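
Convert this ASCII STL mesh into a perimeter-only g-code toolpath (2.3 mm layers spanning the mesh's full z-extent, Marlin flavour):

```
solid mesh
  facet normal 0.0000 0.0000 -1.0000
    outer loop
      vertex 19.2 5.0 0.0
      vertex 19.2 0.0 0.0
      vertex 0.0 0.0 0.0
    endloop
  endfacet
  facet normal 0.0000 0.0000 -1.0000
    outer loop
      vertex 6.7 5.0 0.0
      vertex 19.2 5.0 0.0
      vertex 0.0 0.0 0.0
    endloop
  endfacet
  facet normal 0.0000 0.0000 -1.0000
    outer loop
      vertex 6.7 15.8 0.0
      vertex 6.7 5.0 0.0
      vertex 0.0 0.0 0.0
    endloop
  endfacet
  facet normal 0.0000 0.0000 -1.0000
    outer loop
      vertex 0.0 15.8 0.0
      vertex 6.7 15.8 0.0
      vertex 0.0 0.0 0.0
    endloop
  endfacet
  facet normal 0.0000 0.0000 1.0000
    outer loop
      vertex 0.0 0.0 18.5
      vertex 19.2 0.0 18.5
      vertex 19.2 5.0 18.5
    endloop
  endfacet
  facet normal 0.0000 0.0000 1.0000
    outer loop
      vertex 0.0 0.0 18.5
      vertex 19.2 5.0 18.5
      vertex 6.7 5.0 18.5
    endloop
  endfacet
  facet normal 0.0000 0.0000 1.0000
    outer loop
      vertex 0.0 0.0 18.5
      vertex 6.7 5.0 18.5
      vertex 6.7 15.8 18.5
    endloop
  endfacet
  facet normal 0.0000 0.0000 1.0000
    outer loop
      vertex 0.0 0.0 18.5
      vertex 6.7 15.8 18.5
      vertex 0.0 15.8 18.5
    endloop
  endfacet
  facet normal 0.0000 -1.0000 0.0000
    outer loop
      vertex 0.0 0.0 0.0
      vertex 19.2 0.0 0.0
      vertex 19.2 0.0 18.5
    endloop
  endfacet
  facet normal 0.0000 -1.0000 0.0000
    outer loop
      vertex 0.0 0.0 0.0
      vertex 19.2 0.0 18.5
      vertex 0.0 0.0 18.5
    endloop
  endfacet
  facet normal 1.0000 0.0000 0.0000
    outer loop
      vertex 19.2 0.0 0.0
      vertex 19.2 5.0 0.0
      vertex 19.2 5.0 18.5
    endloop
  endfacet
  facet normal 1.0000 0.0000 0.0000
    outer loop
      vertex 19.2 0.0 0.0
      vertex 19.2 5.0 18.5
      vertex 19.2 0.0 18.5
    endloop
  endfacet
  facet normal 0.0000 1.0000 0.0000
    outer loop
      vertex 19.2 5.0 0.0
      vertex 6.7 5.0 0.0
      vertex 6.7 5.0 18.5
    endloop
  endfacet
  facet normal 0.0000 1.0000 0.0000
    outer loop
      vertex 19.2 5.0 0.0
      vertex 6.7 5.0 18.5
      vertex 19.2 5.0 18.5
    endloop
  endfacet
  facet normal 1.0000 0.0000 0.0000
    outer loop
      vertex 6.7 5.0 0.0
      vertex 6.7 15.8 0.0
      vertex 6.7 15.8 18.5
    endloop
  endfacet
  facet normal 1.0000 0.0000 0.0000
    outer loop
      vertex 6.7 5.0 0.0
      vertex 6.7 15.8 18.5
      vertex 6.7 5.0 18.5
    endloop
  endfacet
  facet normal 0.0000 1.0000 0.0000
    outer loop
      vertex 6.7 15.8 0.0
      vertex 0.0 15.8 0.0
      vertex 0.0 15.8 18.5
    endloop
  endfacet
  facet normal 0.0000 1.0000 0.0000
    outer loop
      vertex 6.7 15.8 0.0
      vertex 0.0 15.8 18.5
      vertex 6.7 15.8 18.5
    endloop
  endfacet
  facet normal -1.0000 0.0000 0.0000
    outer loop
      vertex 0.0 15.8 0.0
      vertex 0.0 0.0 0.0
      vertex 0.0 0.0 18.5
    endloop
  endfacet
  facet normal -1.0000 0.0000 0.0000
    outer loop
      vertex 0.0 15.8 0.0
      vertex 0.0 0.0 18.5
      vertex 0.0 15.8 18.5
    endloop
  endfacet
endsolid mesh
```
; perimeter-only toolpath
G21 ; units = mm
G90 ; absolute positioning
G28 ; home
; layer 1
G0 Z2.3
G0 X0.0 Y0.0
G1 X19.2 Y0.0
G1 X19.2 Y5.0
G1 X6.7 Y5.0
G1 X6.7 Y15.8
G1 X0.0 Y15.8
G1 X0.0 Y0.0
; layer 2
G0 Z4.6
G0 X0.0 Y0.0
G1 X19.2 Y0.0
G1 X19.2 Y5.0
G1 X6.7 Y5.0
G1 X6.7 Y15.8
G1 X0.0 Y15.8
G1 X0.0 Y0.0
; layer 3
G0 Z6.9
G0 X0.0 Y0.0
G1 X19.2 Y0.0
G1 X19.2 Y5.0
G1 X6.7 Y5.0
G1 X6.7 Y15.8
G1 X0.0 Y15.8
G1 X0.0 Y0.0
; layer 4
G0 Z9.2
G0 X0.0 Y0.0
G1 X19.2 Y0.0
G1 X19.2 Y5.0
G1 X6.7 Y5.0
G1 X6.7 Y15.8
G1 X0.0 Y15.8
G1 X0.0 Y0.0
; layer 5
G0 Z11.6
G0 X0.0 Y0.0
G1 X19.2 Y0.0
G1 X19.2 Y5.0
G1 X6.7 Y5.0
G1 X6.7 Y15.8
G1 X0.0 Y15.8
G1 X0.0 Y0.0
; layer 6
G0 Z13.9
G0 X0.0 Y0.0
G1 X19.2 Y0.0
G1 X19.2 Y5.0
G1 X6.7 Y5.0
G1 X6.7 Y15.8
G1 X0.0 Y15.8
G1 X0.0 Y0.0
; layer 7
G0 Z16.2
G0 X0.0 Y0.0
G1 X19.2 Y0.0
G1 X19.2 Y5.0
G1 X6.7 Y5.0
G1 X6.7 Y15.8
G1 X0.0 Y15.8
G1 X0.0 Y0.0
; layer 8
G0 Z18.5
G0 X0.0 Y0.0
G1 X19.2 Y0.0
G1 X19.2 Y5.0
G1 X6.7 Y5.0
G1 X6.7 Y15.8
G1 X0.0 Y15.8
G1 X0.0 Y0.0
M2 ; end

The solid is an L-shaped prism: outer 19.2 × 15.8 mm, arm thicknesses ≈ 5 mm (horizontal) and 6.7 mm (vertical), extruded 18.5 mm in z. Slicing at Δz = 2.3 mm — 8 equal slices spanning the solid's height, so layer i sits at z = i·h/8 — gives 8 non-empty perimeters. Each is a 6-segment closed polygon; G0 lifts to the layer z and rapids to the start vertex, then G1 traces the edges.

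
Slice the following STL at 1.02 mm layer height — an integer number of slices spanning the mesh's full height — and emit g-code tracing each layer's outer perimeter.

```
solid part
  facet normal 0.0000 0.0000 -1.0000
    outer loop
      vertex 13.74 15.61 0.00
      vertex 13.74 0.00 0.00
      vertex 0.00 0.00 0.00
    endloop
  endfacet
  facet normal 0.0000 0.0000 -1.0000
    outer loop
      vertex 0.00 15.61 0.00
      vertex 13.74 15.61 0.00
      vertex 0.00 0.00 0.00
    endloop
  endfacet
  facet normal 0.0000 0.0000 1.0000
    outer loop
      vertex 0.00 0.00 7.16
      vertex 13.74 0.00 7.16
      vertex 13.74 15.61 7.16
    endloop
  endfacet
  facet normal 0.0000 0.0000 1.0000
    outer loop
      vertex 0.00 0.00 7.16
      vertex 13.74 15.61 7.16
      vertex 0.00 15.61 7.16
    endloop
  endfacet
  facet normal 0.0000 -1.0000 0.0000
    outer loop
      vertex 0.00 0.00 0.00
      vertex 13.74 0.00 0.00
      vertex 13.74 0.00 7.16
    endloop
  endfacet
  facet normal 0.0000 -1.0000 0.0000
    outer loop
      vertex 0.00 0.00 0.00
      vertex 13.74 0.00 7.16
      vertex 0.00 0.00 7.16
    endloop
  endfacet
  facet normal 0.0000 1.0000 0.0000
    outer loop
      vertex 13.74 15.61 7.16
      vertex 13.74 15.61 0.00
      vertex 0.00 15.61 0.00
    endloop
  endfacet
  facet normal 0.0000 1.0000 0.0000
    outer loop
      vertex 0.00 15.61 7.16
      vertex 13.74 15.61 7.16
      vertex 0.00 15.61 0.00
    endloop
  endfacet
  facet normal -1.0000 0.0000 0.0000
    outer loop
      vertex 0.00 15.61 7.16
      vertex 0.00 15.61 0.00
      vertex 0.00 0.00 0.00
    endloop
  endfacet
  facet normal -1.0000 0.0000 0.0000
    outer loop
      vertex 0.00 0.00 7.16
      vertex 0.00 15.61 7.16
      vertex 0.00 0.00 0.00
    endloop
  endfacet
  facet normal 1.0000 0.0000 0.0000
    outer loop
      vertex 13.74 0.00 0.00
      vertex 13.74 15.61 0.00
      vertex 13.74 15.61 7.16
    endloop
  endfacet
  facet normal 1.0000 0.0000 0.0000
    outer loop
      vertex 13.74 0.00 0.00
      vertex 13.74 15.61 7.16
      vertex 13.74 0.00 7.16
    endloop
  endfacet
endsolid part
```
; perimeter-only toolpath
G21 ; units = mm
G90 ; absolute positioning
G28 ; home
; layer 1
G0 Z1.02
G0 X0.00 Y0.00
G1 X13.74 Y0.00
G1 X13.74 Y15.61
G1 X0.00 Y15.61
G1 X0.00 Y0.00
; layer 2
G0 Z2.05
G0 X0.00 Y0.00
G1 X13.74 Y0.00
G1 X13.74 Y15.61
G1 X0.00 Y15.61
G1 X0.00 Y0.00
; layer 3
G0 Z3.07
G0 X0.00 Y0.00
G1 X13.74 Y0.00
G1 X13.74 Y15.61
G1 X0.00 Y15.61
G1 X0.00 Y0.00
; layer 4
G0 Z4.09
G0 X0.00 Y0.00
G1 X13.74 Y0.00
G1 X13.74 Y15.61
G1 X0.00 Y15.61
G1 X0.00 Y0.00
; layer 5
G0 Z5.11
G0 X0.00 Y0.00
G1 X13.74 Y0.00
G1 X13.74 Y15.61
G1 X0.00 Y15.61
G1 X0.00 Y0.00
; layer 6
G0 Z6.14
G0 X0.00 Y0.00
G1 X13.74 Y0.00
G1 X13.74 Y15.61
G1 X0.00 Y15.61
G1 X0.00 Y0.00
; layer 7
G0 Z7.16
G0 X0.00 Y0.00
G1 X13.74 Y0.00
G1 X13.74 Y15.61
G1 X0.00 Y15.61
G1 X0.00 Y0.00
M2 ; end

The solid is a rectangular box, roughly 13.7 × 15.6 mm footprint and 7.16 mm tall. Slicing at Δz = 1.02 mm — 7 equal slices spanning the solid's height, so layer i sits at z = i·h/7 — gives 7 non-empty perimeters. Each is a 4-segment closed polygon; G0 lifts to the layer z and rapids to the start vertex, then G1 traces the edges.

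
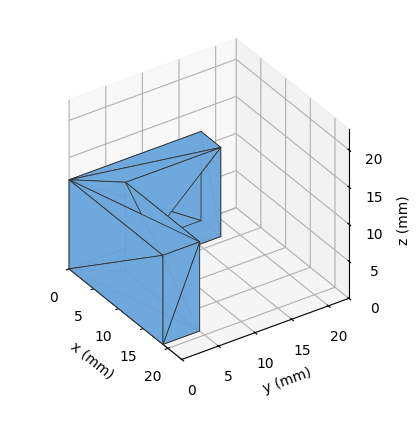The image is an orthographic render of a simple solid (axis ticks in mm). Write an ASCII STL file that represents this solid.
Reading the render: the shape is an L-shaped prism: outer 19 × 18 mm, arm thicknesses ≈ 5 mm (horizontal) and 4 mm (vertical), extruded 12 mm in z (dimensions read to the nearest mm from the axis ticks). For the STL, each face is triangulated and given an outward normal.

solid part
  facet normal 0.0000 0.0000 -1.0000
    outer loop
      vertex 19.00 5.00 0.00
      vertex 19.00 0.00 0.00
      vertex 0.00 0.00 0.00
    endloop
  endfacet
  facet normal 0.0000 0.0000 -1.0000
    outer loop
      vertex 4.00 5.00 0.00
      vertex 19.00 5.00 0.00
      vertex 0.00 0.00 0.00
    endloop
  endfacet
  facet normal 0.0000 0.0000 -1.0000
    outer loop
      vertex 4.00 18.00 0.00
      vertex 4.00 5.00 0.00
      vertex 0.00 0.00 0.00
    endloop
  endfacet
  facet normal 0.0000 0.0000 -1.0000
    outer loop
      vertex 0.00 18.00 0.00
      vertex 4.00 18.00 0.00
      vertex 0.00 0.00 0.00
    endloop
  endfacet
  facet normal 0.0000 0.0000 1.0000
    outer loop
      vertex 0.00 0.00 12.00
      vertex 19.00 0.00 12.00
      vertex 19.00 5.00 12.00
    endloop
  endfacet
  facet normal 0.0000 0.0000 1.0000
    outer loop
      vertex 0.00 0.00 12.00
      vertex 19.00 5.00 12.00
      vertex 4.00 5.00 12.00
    endloop
  endfacet
  facet normal 0.0000 0.0000 1.0000
    outer loop
      vertex 0.00 0.00 12.00
      vertex 4.00 5.00 12.00
      vertex 4.00 18.00 12.00
    endloop
  endfacet
  facet normal 0.0000 0.0000 1.0000
    outer loop
      vertex 0.00 0.00 12.00
      vertex 4.00 18.00 12.00
      vertex 0.00 18.00 12.00
    endloop
  endfacet
  facet normal 0.0000 -1.0000 0.0000
    outer loop
      vertex 0.00 0.00 0.00
      vertex 19.00 0.00 0.00
      vertex 19.00 0.00 12.00
    endloop
  endfacet
  facet normal 0.0000 -1.0000 0.0000
    outer loop
      vertex 0.00 0.00 0.00
      vertex 19.00 0.00 12.00
      vertex 0.00 0.00 12.00
    endloop
  endfacet
  facet normal 1.0000 0.0000 0.0000
    outer loop
      vertex 19.00 0.00 0.00
      vertex 19.00 5.00 0.00
      vertex 19.00 5.00 12.00
    endloop
  endfacet
  facet normal 1.0000 0.0000 0.0000
    outer loop
      vertex 19.00 0.00 0.00
      vertex 19.00 5.00 12.00
      vertex 19.00 0.00 12.00
    endloop
  endfacet
  facet normal 0.0000 1.0000 0.0000
    outer loop
      vertex 19.00 5.00 0.00
      vertex 4.00 5.00 0.00
      vertex 4.00 5.00 12.00
    endloop
  endfacet
  facet normal 0.0000 1.0000 0.0000
    outer loop
      vertex 19.00 5.00 0.00
      vertex 4.00 5.00 12.00
      vertex 19.00 5.00 12.00
    endloop
  endfacet
  facet normal 1.0000 0.0000 0.0000
    outer loop
      vertex 4.00 5.00 0.00
      vertex 4.00 18.00 0.00
      vertex 4.00 18.00 12.00
    endloop
  endfacet
  facet normal 1.0000 0.0000 0.0000
    outer loop
      vertex 4.00 5.00 0.00
      vertex 4.00 18.00 12.00
      vertex 4.00 5.00 12.00
    endloop
  endfacet
  facet normal 0.0000 1.0000 0.0000
    outer loop
      vertex 4.00 18.00 0.00
      vertex 0.00 18.00 0.00
      vertex 0.00 18.00 12.00
    endloop
  endfacet
  facet normal 0.0000 1.0000 0.0000
    outer loop
      vertex 4.00 18.00 0.00
      vertex 0.00 18.00 12.00
      vertex 4.00 18.00 12.00
    endloop
  endfacet
  facet normal -1.0000 0.0000 0.0000
    outer loop
      vertex 0.00 18.00 0.00
      vertex 0.00 0.00 0.00
      vertex 0.00 0.00 12.00
    endloop
  endfacet
  facet normal -1.0000 0.0000 0.0000
    outer loop
      vertex 0.00 18.00 0.00
      vertex 0.00 0.00 12.00
      vertex 0.00 18.00 12.00
    endloop
  endfacet
endsolid part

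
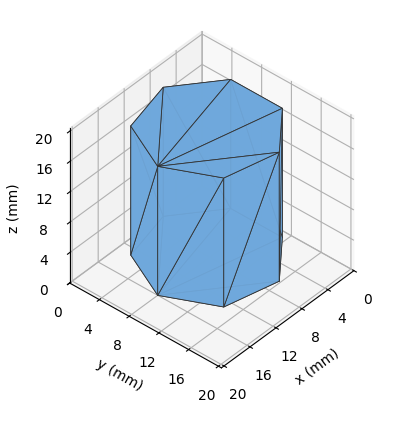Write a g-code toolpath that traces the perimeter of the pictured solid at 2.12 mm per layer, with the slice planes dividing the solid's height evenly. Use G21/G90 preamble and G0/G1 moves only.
Reading the render: the shape is a regular 7-sided prism (a cylinder approximated with 7 flat sides), circumscribed radius ≈ 8 mm, height ≈ 17 mm (dimensions read to the nearest mm from the axis ticks). For the g-code, the solid's height is divided into equal slices at the stated Δz and each level perimeter traced with G1 moves after a G0 lift.

; perimeter-only toolpath
G21 ; units = mm
G90 ; absolute positioning
G28 ; home
; layer 1
G0 Z2.12
G0 X16.00 Y8.00
G1 X12.99 Y14.25
G1 X6.22 Y15.80
G1 X0.79 Y11.47
G1 X0.79 Y4.53
G1 X6.22 Y0.20
G1 X12.99 Y1.75
G1 X16.00 Y8.00
; layer 2
G0 Z4.25
G0 X16.00 Y8.00
G1 X12.99 Y14.25
G1 X6.22 Y15.80
G1 X0.79 Y11.47
G1 X0.79 Y4.53
G1 X6.22 Y0.20
G1 X12.99 Y1.75
G1 X16.00 Y8.00
; layer 3
G0 Z6.38
G0 X16.00 Y8.00
G1 X12.99 Y14.25
G1 X6.22 Y15.80
G1 X0.79 Y11.47
G1 X0.79 Y4.53
G1 X6.22 Y0.20
G1 X12.99 Y1.75
G1 X16.00 Y8.00
; layer 4
G0 Z8.50
G0 X16.00 Y8.00
G1 X12.99 Y14.25
G1 X6.22 Y15.80
G1 X0.79 Y11.47
G1 X0.79 Y4.53
G1 X6.22 Y0.20
G1 X12.99 Y1.75
G1 X16.00 Y8.00
; layer 5
G0 Z10.62
G0 X16.00 Y8.00
G1 X12.99 Y14.25
G1 X6.22 Y15.80
G1 X0.79 Y11.47
G1 X0.79 Y4.53
G1 X6.22 Y0.20
G1 X12.99 Y1.75
G1 X16.00 Y8.00
; layer 6
G0 Z12.75
G0 X16.00 Y8.00
G1 X12.99 Y14.25
G1 X6.22 Y15.80
G1 X0.79 Y11.47
G1 X0.79 Y4.53
G1 X6.22 Y0.20
G1 X12.99 Y1.75
G1 X16.00 Y8.00
; layer 7
G0 Z14.88
G0 X16.00 Y8.00
G1 X12.99 Y14.25
G1 X6.22 Y15.80
G1 X0.79 Y11.47
G1 X0.79 Y4.53
G1 X6.22 Y0.20
G1 X12.99 Y1.75
G1 X16.00 Y8.00
; layer 8
G0 Z17.00
G0 X16.00 Y8.00
G1 X12.99 Y14.25
G1 X6.22 Y15.80
G1 X0.79 Y11.47
G1 X0.79 Y4.53
G1 X6.22 Y0.20
G1 X12.99 Y1.75
G1 X16.00 Y8.00
M2 ; end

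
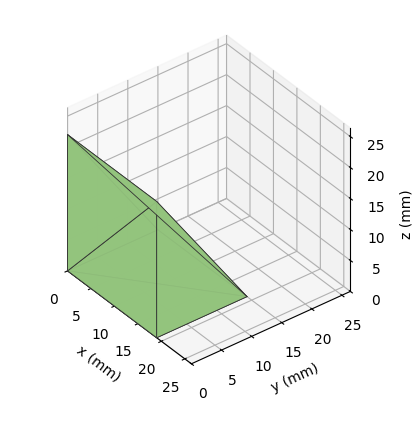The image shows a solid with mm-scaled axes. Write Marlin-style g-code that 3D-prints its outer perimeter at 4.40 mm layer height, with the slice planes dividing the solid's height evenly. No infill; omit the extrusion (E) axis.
Reading the render: the shape is a wedge (ramp): 19 × 15 mm base, rising to 22 mm along the y=0 edge and sloping linearly to z=0 at y=15 (dimensions read to the nearest mm from the axis ticks). For the g-code, the solid's height is divided into equal slices at the stated Δz and each level perimeter traced with G1 moves after a G0 lift.

; perimeter-only toolpath
G21 ; units = mm
G90 ; absolute positioning
G28 ; home
; layer 1
G0 Z4.40
G0 X0.00 Y0.00
G1 X19.00 Y0.00
G1 X19.00 Y12.00
G1 X0.00 Y12.00
G1 X0.00 Y0.00
; layer 2
G0 Z8.80
G0 X0.00 Y0.00
G1 X19.00 Y0.00
G1 X19.00 Y9.00
G1 X0.00 Y9.00
G1 X0.00 Y0.00
; layer 3
G0 Z13.20
G0 X0.00 Y0.00
G1 X19.00 Y0.00
G1 X19.00 Y6.00
G1 X0.00 Y6.00
G1 X0.00 Y0.00
; layer 4
G0 Z17.60
G0 X0.00 Y0.00
G1 X19.00 Y0.00
G1 X19.00 Y3.00
G1 X0.00 Y3.00
G1 X0.00 Y0.00
M2 ; end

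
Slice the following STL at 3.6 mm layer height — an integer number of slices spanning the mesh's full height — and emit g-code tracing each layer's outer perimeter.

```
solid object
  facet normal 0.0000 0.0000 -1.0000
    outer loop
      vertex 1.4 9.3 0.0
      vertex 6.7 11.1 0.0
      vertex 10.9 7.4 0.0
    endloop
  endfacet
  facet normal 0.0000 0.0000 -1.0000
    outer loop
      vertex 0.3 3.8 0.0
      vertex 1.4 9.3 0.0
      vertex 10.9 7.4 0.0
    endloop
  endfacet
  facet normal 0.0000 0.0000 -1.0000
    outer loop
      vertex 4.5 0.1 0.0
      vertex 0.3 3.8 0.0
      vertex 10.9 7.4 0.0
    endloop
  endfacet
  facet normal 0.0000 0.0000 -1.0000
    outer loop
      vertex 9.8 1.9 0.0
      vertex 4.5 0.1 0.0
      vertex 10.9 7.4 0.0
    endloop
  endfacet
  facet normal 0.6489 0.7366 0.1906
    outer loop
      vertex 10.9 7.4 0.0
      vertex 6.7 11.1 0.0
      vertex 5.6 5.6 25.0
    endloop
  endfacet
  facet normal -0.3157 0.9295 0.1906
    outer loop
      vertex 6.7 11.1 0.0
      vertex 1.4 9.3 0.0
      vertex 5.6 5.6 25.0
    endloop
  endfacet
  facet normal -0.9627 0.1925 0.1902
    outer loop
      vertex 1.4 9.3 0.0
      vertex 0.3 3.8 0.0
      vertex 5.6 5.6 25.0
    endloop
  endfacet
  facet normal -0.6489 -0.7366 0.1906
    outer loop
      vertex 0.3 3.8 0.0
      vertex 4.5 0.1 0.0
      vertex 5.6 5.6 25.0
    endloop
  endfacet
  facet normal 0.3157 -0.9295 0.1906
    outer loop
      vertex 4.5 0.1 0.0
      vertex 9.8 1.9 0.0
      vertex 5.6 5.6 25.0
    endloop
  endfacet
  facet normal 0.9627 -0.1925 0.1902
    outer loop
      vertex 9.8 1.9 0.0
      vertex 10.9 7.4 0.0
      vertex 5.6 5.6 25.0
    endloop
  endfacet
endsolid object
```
; perimeter-only toolpath
G21 ; units = mm
G90 ; absolute positioning
G28 ; home
; layer 1
G0 Z3.6
G0 X10.1 Y7.1
G1 X6.5 Y10.3
G1 X2.0 Y8.8
G1 X1.1 Y4.1
G1 X4.7 Y0.9
G1 X9.2 Y2.4
G1 X10.1 Y7.1
; layer 2
G0 Z7.1
G0 X9.4 Y6.9
G1 X6.4 Y9.5
G1 X2.6 Y8.2
G1 X1.8 Y4.3
G1 X4.8 Y1.7
G1 X8.6 Y3.0
G1 X9.4 Y6.9
; layer 3
G0 Z10.7
G0 X8.6 Y6.6
G1 X6.2 Y8.7
G1 X3.2 Y7.7
G1 X2.6 Y4.6
G1 X5.0 Y2.5
G1 X8.0 Y3.5
G1 X8.6 Y6.6
; layer 4
G0 Z14.3
G0 X7.9 Y6.4
G1 X6.1 Y8.0
G1 X3.8 Y7.2
G1 X3.3 Y4.8
G1 X5.1 Y3.2
G1 X7.4 Y4.0
G1 X7.9 Y6.4
; layer 5
G0 Z17.9
G0 X7.1 Y6.1
G1 X5.9 Y7.2
G1 X4.4 Y6.7
G1 X4.1 Y5.1
G1 X5.3 Y4.0
G1 X6.8 Y4.5
G1 X7.1 Y6.1
; layer 6
G0 Z21.4
G0 X6.4 Y5.9
G1 X5.8 Y6.4
G1 X5.0 Y6.1
G1 X4.8 Y5.3
G1 X5.4 Y4.8
G1 X6.2 Y5.1
G1 X6.4 Y5.9
M2 ; end

The solid is a regular 6-sided pyramid, base circumscribed radius ≈ 5.6 mm, apex at z ≈ 25 mm. Slicing at Δz = 3.6 mm — 7 equal slices spanning the solid's height, so layer i sits at z = i·h/7 — gives 6 non-empty perimeters. Each is a 6-segment closed polygon; G0 lifts to the layer z and rapids to the start vertex, then G1 traces the edges. The cross-section shrinks linearly with z (the slice at the apex is degenerate and omitted).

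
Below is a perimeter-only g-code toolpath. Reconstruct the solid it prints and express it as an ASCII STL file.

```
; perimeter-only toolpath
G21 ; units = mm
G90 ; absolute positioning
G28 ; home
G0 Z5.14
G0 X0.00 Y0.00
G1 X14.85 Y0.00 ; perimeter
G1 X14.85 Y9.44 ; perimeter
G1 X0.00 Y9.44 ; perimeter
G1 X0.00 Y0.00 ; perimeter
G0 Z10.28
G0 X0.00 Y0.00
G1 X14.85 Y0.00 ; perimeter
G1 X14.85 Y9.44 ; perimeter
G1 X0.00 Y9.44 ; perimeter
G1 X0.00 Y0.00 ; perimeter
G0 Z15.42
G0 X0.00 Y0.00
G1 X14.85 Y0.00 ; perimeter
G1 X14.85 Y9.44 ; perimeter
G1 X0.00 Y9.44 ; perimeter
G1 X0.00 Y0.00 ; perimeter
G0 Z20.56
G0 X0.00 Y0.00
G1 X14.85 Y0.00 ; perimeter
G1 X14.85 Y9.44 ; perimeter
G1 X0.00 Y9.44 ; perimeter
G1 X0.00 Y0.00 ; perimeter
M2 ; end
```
solid part
  facet normal 0.0000 0.0000 -1.0000
    outer loop
      vertex 14.85 9.44 0.00
      vertex 14.85 0.00 0.00
      vertex 0.00 0.00 0.00
    endloop
  endfacet
  facet normal 0.0000 0.0000 -1.0000
    outer loop
      vertex 0.00 9.44 0.00
      vertex 14.85 9.44 0.00
      vertex 0.00 0.00 0.00
    endloop
  endfacet
  facet normal 0.0000 0.0000 1.0000
    outer loop
      vertex 0.00 0.00 20.56
      vertex 14.85 0.00 20.56
      vertex 14.85 9.44 20.56
    endloop
  endfacet
  facet normal 0.0000 0.0000 1.0000
    outer loop
      vertex 0.00 0.00 20.56
      vertex 14.85 9.44 20.56
      vertex 0.00 9.44 20.56
    endloop
  endfacet
  facet normal 0.0000 -1.0000 0.0000
    outer loop
      vertex 0.00 0.00 0.00
      vertex 14.85 0.00 0.00
      vertex 14.85 0.00 20.56
    endloop
  endfacet
  facet normal 0.0000 -1.0000 0.0000
    outer loop
      vertex 0.00 0.00 0.00
      vertex 14.85 0.00 20.56
      vertex 0.00 0.00 20.56
    endloop
  endfacet
  facet normal 0.0000 1.0000 0.0000
    outer loop
      vertex 14.85 9.44 20.56
      vertex 14.85 9.44 0.00
      vertex 0.00 9.44 0.00
    endloop
  endfacet
  facet normal 0.0000 1.0000 0.0000
    outer loop
      vertex 0.00 9.44 20.56
      vertex 14.85 9.44 20.56
      vertex 0.00 9.44 0.00
    endloop
  endfacet
  facet normal -1.0000 0.0000 0.0000
    outer loop
      vertex 0.00 9.44 20.56
      vertex 0.00 9.44 0.00
      vertex 0.00 0.00 0.00
    endloop
  endfacet
  facet normal -1.0000 0.0000 0.0000
    outer loop
      vertex 0.00 0.00 20.56
      vertex 0.00 9.44 20.56
      vertex 0.00 0.00 0.00
    endloop
  endfacet
  facet normal 1.0000 0.0000 0.0000
    outer loop
      vertex 14.85 0.00 0.00
      vertex 14.85 9.44 0.00
      vertex 14.85 9.44 20.56
    endloop
  endfacet
  facet normal 1.0000 0.0000 0.0000
    outer loop
      vertex 14.85 0.00 0.00
      vertex 14.85 9.44 20.56
      vertex 14.85 0.00 20.56
    endloop
  endfacet
endsolid part

The G0 Z moves step by Δz≈5.14 mm. Every layer's G1 loop is the same polygon, so the solid is a straight extrusion of it from z=0 to z≈20.6. Closing with flat bottom and top caps and triangulating gives 12 facets — a rectangular box, roughly 14.8 × 9.44 mm footprint and 20.6 mm tall.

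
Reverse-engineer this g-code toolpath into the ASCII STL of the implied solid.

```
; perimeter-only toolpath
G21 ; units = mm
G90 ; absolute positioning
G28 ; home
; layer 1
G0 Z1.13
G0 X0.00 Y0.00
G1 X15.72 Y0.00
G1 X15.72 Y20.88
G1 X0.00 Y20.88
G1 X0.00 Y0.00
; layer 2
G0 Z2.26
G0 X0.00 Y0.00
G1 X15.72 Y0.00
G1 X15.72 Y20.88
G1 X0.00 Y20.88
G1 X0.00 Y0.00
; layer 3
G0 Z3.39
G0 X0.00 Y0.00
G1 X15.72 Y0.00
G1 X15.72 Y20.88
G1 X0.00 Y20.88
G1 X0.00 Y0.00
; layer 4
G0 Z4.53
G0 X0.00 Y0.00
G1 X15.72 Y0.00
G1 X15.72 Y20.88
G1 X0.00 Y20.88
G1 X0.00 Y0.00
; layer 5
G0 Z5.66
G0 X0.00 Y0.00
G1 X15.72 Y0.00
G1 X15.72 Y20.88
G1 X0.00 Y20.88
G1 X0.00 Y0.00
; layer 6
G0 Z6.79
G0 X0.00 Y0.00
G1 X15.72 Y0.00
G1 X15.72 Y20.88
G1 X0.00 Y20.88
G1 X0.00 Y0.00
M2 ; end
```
solid part
  facet normal 0.0000 0.0000 -1.0000
    outer loop
      vertex 15.72 20.88 0.00
      vertex 15.72 0.00 0.00
      vertex 0.00 0.00 0.00
    endloop
  endfacet
  facet normal 0.0000 0.0000 -1.0000
    outer loop
      vertex 0.00 20.88 0.00
      vertex 15.72 20.88 0.00
      vertex 0.00 0.00 0.00
    endloop
  endfacet
  facet normal 0.0000 0.0000 1.0000
    outer loop
      vertex 0.00 0.00 6.79
      vertex 15.72 0.00 6.79
      vertex 15.72 20.88 6.79
    endloop
  endfacet
  facet normal 0.0000 0.0000 1.0000
    outer loop
      vertex 0.00 0.00 6.79
      vertex 15.72 20.88 6.79
      vertex 0.00 20.88 6.79
    endloop
  endfacet
  facet normal 0.0000 -1.0000 0.0000
    outer loop
      vertex 0.00 0.00 0.00
      vertex 15.72 0.00 0.00
      vertex 15.72 0.00 6.79
    endloop
  endfacet
  facet normal 0.0000 -1.0000 0.0000
    outer loop
      vertex 0.00 0.00 0.00
      vertex 15.72 0.00 6.79
      vertex 0.00 0.00 6.79
    endloop
  endfacet
  facet normal 0.0000 1.0000 0.0000
    outer loop
      vertex 15.72 20.88 6.79
      vertex 15.72 20.88 0.00
      vertex 0.00 20.88 0.00
    endloop
  endfacet
  facet normal 0.0000 1.0000 0.0000
    outer loop
      vertex 0.00 20.88 6.79
      vertex 15.72 20.88 6.79
      vertex 0.00 20.88 0.00
    endloop
  endfacet
  facet normal -1.0000 0.0000 0.0000
    outer loop
      vertex 0.00 20.88 6.79
      vertex 0.00 20.88 0.00
      vertex 0.00 0.00 0.00
    endloop
  endfacet
  facet normal -1.0000 0.0000 0.0000
    outer loop
      vertex 0.00 0.00 6.79
      vertex 0.00 20.88 6.79
      vertex 0.00 0.00 0.00
    endloop
  endfacet
  facet normal 1.0000 0.0000 0.0000
    outer loop
      vertex 15.72 0.00 0.00
      vertex 15.72 20.88 0.00
      vertex 15.72 20.88 6.79
    endloop
  endfacet
  facet normal 1.0000 0.0000 0.0000
    outer loop
      vertex 15.72 0.00 0.00
      vertex 15.72 20.88 6.79
      vertex 15.72 0.00 6.79
    endloop
  endfacet
endsolid part

The G0 Z moves step by Δz≈1.13 mm. Every layer's G1 loop is the same polygon, so the solid is a straight extrusion of it from z=0 to z≈6.79. Closing with flat bottom and top caps and triangulating gives 12 facets — a rectangular box, roughly 15.7 × 20.9 mm footprint and 6.79 mm tall.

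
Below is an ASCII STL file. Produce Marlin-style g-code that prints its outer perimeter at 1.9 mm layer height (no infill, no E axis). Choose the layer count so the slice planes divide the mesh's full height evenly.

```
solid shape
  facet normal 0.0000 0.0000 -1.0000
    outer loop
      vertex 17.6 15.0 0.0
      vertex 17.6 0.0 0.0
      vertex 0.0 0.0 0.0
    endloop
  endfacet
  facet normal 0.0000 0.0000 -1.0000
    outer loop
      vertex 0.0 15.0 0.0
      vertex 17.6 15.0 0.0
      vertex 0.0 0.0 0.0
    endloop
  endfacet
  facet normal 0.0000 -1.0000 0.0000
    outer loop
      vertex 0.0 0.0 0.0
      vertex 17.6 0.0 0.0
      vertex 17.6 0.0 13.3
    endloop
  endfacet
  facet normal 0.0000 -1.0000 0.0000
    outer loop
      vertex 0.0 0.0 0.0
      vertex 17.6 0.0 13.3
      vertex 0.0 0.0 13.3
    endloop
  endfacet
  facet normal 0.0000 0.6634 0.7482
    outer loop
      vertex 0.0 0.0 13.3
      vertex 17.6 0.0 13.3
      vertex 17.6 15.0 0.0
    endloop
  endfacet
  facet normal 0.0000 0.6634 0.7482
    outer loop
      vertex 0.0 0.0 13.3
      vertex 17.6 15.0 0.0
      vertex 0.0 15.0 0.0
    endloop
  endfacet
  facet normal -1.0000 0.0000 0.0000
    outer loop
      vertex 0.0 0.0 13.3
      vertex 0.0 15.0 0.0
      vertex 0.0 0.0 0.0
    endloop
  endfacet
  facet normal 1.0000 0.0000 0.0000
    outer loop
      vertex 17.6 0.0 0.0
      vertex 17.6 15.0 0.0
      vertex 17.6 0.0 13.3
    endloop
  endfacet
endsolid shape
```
; perimeter-only toolpath
G21 ; units = mm
G90 ; absolute positioning
G28 ; home
; layer 1
G0 Z1.9
G0 X0.0 Y0.0
G1 X17.6 Y0.0
G1 X17.6 Y12.9
G1 X0.0 Y12.9
G1 X0.0 Y0.0
; layer 2
G0 Z3.8
G0 X0.0 Y0.0
G1 X17.6 Y0.0
G1 X17.6 Y10.7
G1 X0.0 Y10.7
G1 X0.0 Y0.0
; layer 3
G0 Z5.7
G0 X0.0 Y0.0
G1 X17.6 Y0.0
G1 X17.6 Y8.6
G1 X0.0 Y8.6
G1 X0.0 Y0.0
; layer 4
G0 Z7.6
G0 X0.0 Y0.0
G1 X17.6 Y0.0
G1 X17.6 Y6.4
G1 X0.0 Y6.4
G1 X0.0 Y0.0
; layer 5
G0 Z9.5
G0 X0.0 Y0.0
G1 X17.6 Y0.0
G1 X17.6 Y4.3
G1 X0.0 Y4.3
G1 X0.0 Y0.0
; layer 6
G0 Z11.4
G0 X0.0 Y0.0
G1 X17.6 Y0.0
G1 X17.6 Y2.1
G1 X0.0 Y2.1
G1 X0.0 Y0.0
M2 ; end

The solid is a wedge (ramp): 17.6 × 15 mm base, rising to 13.3 mm along the y=0 edge and sloping linearly to z=0 at y=15. Slicing at Δz = 1.9 mm — 7 equal slices spanning the solid's height, so layer i sits at z = i·h/7 — gives 6 non-empty perimeters. Each is a 4-segment closed polygon; G0 lifts to the layer z and rapids to the start vertex, then G1 traces the edges. The cross-section shrinks linearly with z (the slice at the apex is degenerate and omitted).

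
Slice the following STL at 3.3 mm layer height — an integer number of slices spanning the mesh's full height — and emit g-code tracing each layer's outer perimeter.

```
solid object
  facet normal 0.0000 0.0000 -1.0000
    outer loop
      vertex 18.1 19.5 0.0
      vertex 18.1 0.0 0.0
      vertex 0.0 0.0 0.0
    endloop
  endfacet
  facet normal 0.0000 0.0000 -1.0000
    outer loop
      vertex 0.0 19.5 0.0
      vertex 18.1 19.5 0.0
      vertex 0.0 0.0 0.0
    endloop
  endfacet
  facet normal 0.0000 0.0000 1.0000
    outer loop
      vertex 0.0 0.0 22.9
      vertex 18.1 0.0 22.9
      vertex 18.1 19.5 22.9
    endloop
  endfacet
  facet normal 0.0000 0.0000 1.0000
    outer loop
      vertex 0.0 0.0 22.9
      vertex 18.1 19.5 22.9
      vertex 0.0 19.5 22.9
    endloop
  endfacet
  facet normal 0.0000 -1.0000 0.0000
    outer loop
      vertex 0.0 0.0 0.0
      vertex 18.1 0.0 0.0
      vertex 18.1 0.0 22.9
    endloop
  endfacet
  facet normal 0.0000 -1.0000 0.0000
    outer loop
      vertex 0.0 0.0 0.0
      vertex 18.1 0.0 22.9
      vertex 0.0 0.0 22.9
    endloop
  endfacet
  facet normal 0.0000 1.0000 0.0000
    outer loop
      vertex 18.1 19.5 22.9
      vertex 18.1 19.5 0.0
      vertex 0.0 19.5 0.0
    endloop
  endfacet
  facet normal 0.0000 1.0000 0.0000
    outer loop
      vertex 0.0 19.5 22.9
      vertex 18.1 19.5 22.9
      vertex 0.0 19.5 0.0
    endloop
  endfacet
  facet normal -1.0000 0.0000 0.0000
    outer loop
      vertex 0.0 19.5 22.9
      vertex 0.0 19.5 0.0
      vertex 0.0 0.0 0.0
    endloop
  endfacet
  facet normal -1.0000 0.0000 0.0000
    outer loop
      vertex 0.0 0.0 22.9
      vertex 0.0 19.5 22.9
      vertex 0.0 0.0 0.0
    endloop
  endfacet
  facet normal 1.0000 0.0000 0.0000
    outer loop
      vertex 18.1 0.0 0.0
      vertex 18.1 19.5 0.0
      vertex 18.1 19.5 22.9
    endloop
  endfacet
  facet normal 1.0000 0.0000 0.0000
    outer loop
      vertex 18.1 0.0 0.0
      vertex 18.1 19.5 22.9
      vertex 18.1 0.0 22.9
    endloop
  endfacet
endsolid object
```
; perimeter-only toolpath
G21 ; units = mm
G90 ; absolute positioning
G28 ; home
; layer 1
G0 Z3.3
G0 X0.0 Y0.0
G1 X18.1 Y0.0
G1 X18.1 Y19.5
G1 X0.0 Y19.5
G1 X0.0 Y0.0
; layer 2
G0 Z6.5
G0 X0.0 Y0.0
G1 X18.1 Y0.0
G1 X18.1 Y19.5
G1 X0.0 Y19.5
G1 X0.0 Y0.0
; layer 3
G0 Z9.8
G0 X0.0 Y0.0
G1 X18.1 Y0.0
G1 X18.1 Y19.5
G1 X0.0 Y19.5
G1 X0.0 Y0.0
; layer 4
G0 Z13.1
G0 X0.0 Y0.0
G1 X18.1 Y0.0
G1 X18.1 Y19.5
G1 X0.0 Y19.5
G1 X0.0 Y0.0
; layer 5
G0 Z16.4
G0 X0.0 Y0.0
G1 X18.1 Y0.0
G1 X18.1 Y19.5
G1 X0.0 Y19.5
G1 X0.0 Y0.0
; layer 6
G0 Z19.6
G0 X0.0 Y0.0
G1 X18.1 Y0.0
G1 X18.1 Y19.5
G1 X0.0 Y19.5
G1 X0.0 Y0.0
; layer 7
G0 Z22.9
G0 X0.0 Y0.0
G1 X18.1 Y0.0
G1 X18.1 Y19.5
G1 X0.0 Y19.5
G1 X0.0 Y0.0
M2 ; end

The solid is a rectangular box, roughly 18.1 × 19.5 mm footprint and 22.9 mm tall. Slicing at Δz = 3.3 mm — 7 equal slices spanning the solid's height, so layer i sits at z = i·h/7 — gives 7 non-empty perimeters. Each is a 4-segment closed polygon; G0 lifts to the layer z and rapids to the start vertex, then G1 traces the edges.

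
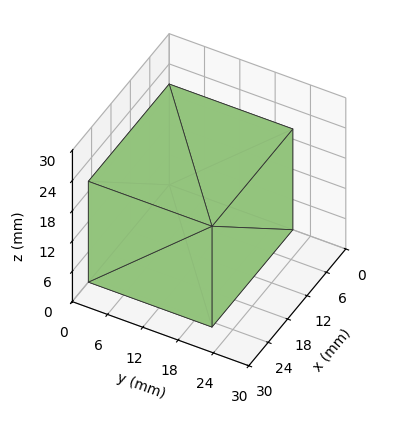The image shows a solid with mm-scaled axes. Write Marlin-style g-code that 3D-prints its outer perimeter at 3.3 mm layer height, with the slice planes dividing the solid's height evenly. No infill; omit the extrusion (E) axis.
Reading the render: the shape is a rectangular box, roughly 25 × 21 mm footprint and 20 mm tall (dimensions read to the nearest mm from the axis ticks). For the g-code, the solid's height is divided into equal slices at the stated Δz and each level perimeter traced with G1 moves after a G0 lift.

; perimeter-only toolpath
G21 ; units = mm
G90 ; absolute positioning
G28 ; home
; layer 1
G0 Z3.3
G0 X0.0 Y0.0
G1 X25.0 Y0.0
G1 X25.0 Y21.0
G1 X0.0 Y21.0
G1 X0.0 Y0.0
; layer 2
G0 Z6.7
G0 X0.0 Y0.0
G1 X25.0 Y0.0
G1 X25.0 Y21.0
G1 X0.0 Y21.0
G1 X0.0 Y0.0
; layer 3
G0 Z10.0
G0 X0.0 Y0.0
G1 X25.0 Y0.0
G1 X25.0 Y21.0
G1 X0.0 Y21.0
G1 X0.0 Y0.0
; layer 4
G0 Z13.3
G0 X0.0 Y0.0
G1 X25.0 Y0.0
G1 X25.0 Y21.0
G1 X0.0 Y21.0
G1 X0.0 Y0.0
; layer 5
G0 Z16.7
G0 X0.0 Y0.0
G1 X25.0 Y0.0
G1 X25.0 Y21.0
G1 X0.0 Y21.0
G1 X0.0 Y0.0
; layer 6
G0 Z20.0
G0 X0.0 Y0.0
G1 X25.0 Y0.0
G1 X25.0 Y21.0
G1 X0.0 Y21.0
G1 X0.0 Y0.0
M2 ; end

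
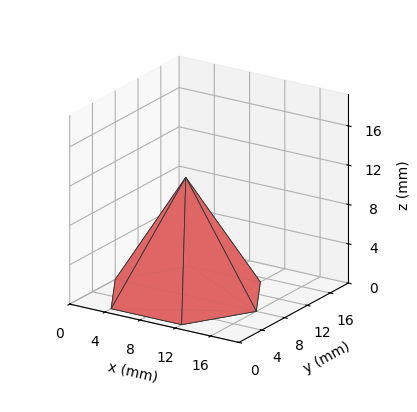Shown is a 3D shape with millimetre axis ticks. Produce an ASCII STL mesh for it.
Reading the render: the shape is a regular 6-sided pyramid, base circumscribed radius ≈ 8 mm, apex at z ≈ 12 mm (dimensions read to the nearest mm from the axis ticks). For the STL, each face is triangulated and given an outward normal.

solid part
  facet normal 0.0000 0.0000 -1.0000
    outer loop
      vertex 4.0 14.9 0.0
      vertex 12.0 14.9 0.0
      vertex 16.0 8.0 0.0
    endloop
  endfacet
  facet normal 0.0000 0.0000 -1.0000
    outer loop
      vertex 0.0 8.0 0.0
      vertex 4.0 14.9 0.0
      vertex 16.0 8.0 0.0
    endloop
  endfacet
  facet normal 0.0000 0.0000 -1.0000
    outer loop
      vertex 4.0 1.1 0.0
      vertex 0.0 8.0 0.0
      vertex 16.0 8.0 0.0
    endloop
  endfacet
  facet normal 0.0000 0.0000 -1.0000
    outer loop
      vertex 12.0 1.1 0.0
      vertex 4.0 1.1 0.0
      vertex 16.0 8.0 0.0
    endloop
  endfacet
  facet normal 0.7494 0.4344 0.4996
    outer loop
      vertex 16.0 8.0 0.0
      vertex 12.0 14.9 0.0
      vertex 8.0 8.0 12.0
    endloop
  endfacet
  facet normal 0.0000 0.8669 0.4985
    outer loop
      vertex 12.0 14.9 0.0
      vertex 4.0 14.9 0.0
      vertex 8.0 8.0 12.0
    endloop
  endfacet
  facet normal -0.7494 0.4344 0.4996
    outer loop
      vertex 4.0 14.9 0.0
      vertex 0.0 8.0 0.0
      vertex 8.0 8.0 12.0
    endloop
  endfacet
  facet normal -0.7494 -0.4344 0.4996
    outer loop
      vertex 0.0 8.0 0.0
      vertex 4.0 1.1 0.0
      vertex 8.0 8.0 12.0
    endloop
  endfacet
  facet normal 0.0000 -0.8669 0.4985
    outer loop
      vertex 4.0 1.1 0.0
      vertex 12.0 1.1 0.0
      vertex 8.0 8.0 12.0
    endloop
  endfacet
  facet normal 0.7494 -0.4344 0.4996
    outer loop
      vertex 12.0 1.1 0.0
      vertex 16.0 8.0 0.0
      vertex 8.0 8.0 12.0
    endloop
  endfacet
endsolid part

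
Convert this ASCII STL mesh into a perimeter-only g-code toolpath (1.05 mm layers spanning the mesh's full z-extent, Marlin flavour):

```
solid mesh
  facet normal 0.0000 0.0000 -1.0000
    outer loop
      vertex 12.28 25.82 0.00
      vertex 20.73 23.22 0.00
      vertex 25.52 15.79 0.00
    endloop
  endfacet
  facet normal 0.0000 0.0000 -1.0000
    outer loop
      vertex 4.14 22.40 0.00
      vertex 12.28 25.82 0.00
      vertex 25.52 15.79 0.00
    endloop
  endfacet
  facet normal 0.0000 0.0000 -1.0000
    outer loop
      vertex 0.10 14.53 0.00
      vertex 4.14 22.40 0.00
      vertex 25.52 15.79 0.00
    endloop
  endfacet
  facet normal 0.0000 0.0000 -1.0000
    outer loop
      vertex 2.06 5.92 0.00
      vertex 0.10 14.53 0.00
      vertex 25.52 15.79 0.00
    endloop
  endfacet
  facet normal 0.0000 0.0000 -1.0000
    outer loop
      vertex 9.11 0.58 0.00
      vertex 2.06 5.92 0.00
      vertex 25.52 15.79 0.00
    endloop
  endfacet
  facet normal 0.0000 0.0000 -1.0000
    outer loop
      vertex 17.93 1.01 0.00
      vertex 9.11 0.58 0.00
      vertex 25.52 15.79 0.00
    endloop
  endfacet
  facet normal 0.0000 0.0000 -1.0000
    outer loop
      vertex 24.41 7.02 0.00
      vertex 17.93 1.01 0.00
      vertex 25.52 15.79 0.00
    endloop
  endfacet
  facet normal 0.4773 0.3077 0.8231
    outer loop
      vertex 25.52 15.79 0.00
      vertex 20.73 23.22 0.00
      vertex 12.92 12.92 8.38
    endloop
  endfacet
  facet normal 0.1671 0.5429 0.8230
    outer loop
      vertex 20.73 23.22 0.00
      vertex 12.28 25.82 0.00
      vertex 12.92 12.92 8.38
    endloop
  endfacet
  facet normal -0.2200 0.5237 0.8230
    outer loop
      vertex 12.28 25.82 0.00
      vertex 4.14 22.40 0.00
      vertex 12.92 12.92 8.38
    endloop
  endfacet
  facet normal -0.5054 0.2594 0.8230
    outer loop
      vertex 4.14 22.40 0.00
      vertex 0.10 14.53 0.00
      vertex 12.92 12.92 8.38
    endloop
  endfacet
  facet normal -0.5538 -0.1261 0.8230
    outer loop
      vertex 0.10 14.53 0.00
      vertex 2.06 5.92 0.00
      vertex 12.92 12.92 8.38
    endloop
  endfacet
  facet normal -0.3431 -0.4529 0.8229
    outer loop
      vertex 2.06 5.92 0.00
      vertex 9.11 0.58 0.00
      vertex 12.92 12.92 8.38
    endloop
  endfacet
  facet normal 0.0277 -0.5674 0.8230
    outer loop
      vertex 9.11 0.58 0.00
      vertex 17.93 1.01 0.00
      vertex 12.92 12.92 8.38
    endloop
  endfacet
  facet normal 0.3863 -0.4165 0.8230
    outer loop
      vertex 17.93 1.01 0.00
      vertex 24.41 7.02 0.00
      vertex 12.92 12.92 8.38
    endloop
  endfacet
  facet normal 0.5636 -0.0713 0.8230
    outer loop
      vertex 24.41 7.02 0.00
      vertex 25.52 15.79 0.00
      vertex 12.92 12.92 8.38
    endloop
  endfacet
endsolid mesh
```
; perimeter-only toolpath
G21 ; units = mm
G90 ; absolute positioning
G28 ; home
; layer 1
G0 Z1.05
G0 X23.94 Y15.43
G1 X19.75 Y21.93
G1 X12.36 Y24.21
G1 X5.24 Y21.21
G1 X1.70 Y14.33
G1 X3.42 Y6.79
G1 X9.59 Y2.12
G1 X17.30 Y2.50
G1 X22.97 Y7.76
G1 X23.94 Y15.43
; layer 2
G0 Z2.10
G0 X22.37 Y15.07
G1 X18.78 Y20.64
G1 X12.44 Y22.60
G1 X6.33 Y20.03
G1 X3.31 Y14.13
G1 X4.78 Y7.67
G1 X10.06 Y3.67
G1 X16.68 Y3.99
G1 X21.54 Y8.49
G1 X22.37 Y15.07
; layer 3
G0 Z3.14
G0 X20.79 Y14.71
G1 X17.80 Y19.36
G1 X12.52 Y20.98
G1 X7.43 Y18.84
G1 X4.91 Y13.93
G1 X6.13 Y8.54
G1 X10.54 Y5.21
G1 X16.05 Y5.48
G1 X20.10 Y9.23
G1 X20.79 Y14.71
; layer 4
G0 Z4.19
G0 X19.22 Y14.36
G1 X16.82 Y18.07
G1 X12.60 Y19.37
G1 X8.53 Y17.66
G1 X6.51 Y13.72
G1 X7.49 Y9.42
G1 X11.02 Y6.75
G1 X15.43 Y6.96
G1 X18.66 Y9.97
G1 X19.22 Y14.36
; layer 5
G0 Z5.24
G0 X17.64 Y14.00
G1 X15.85 Y16.78
G1 X12.68 Y17.76
G1 X9.63 Y16.47
G1 X8.11 Y13.52
G1 X8.85 Y10.29
G1 X11.49 Y8.29
G1 X14.80 Y8.45
G1 X17.23 Y10.71
G1 X17.64 Y14.00
; layer 6
G0 Z6.29
G0 X16.07 Y13.64
G1 X14.87 Y15.49
G1 X12.76 Y16.14
G1 X10.72 Y15.29
G1 X9.71 Y13.32
G1 X10.21 Y11.17
G1 X11.97 Y9.83
G1 X14.17 Y9.94
G1 X15.79 Y11.45
G1 X16.07 Y13.64
; layer 7
G0 Z7.33
G0 X14.49 Y13.28
G1 X13.90 Y14.21
G1 X12.84 Y14.53
G1 X11.82 Y14.11
G1 X11.32 Y13.12
G1 X11.56 Y12.04
G1 X12.44 Y11.38
G1 X13.55 Y11.43
G1 X14.36 Y12.18
G1 X14.49 Y13.28
M2 ; end

The solid is a regular 9-sided pyramid, base circumscribed radius ≈ 12.9 mm, apex at z ≈ 8.38 mm. Slicing at Δz = 1.05 mm — 8 equal slices spanning the solid's height, so layer i sits at z = i·h/8 — gives 7 non-empty perimeters. Each is a 9-segment closed polygon; G0 lifts to the layer z and rapids to the start vertex, then G1 traces the edges. The cross-section shrinks linearly with z (the slice at the apex is degenerate and omitted).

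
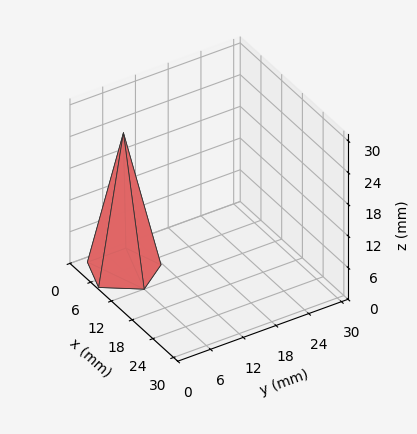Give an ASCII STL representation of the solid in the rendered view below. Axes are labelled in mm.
Reading the render: the shape is a regular 5-sided pyramid, base circumscribed radius ≈ 6 mm, apex at z ≈ 26 mm (dimensions read to the nearest mm from the axis ticks). For the STL, each face is triangulated and given an outward normal.

solid part
  facet normal 0.0000 0.0000 -1.0000
    outer loop
      vertex 1.15 9.53 0.00
      vertex 7.85 11.71 0.00
      vertex 12.00 6.00 0.00
    endloop
  endfacet
  facet normal 0.0000 0.0000 -1.0000
    outer loop
      vertex 1.15 2.47 0.00
      vertex 1.15 9.53 0.00
      vertex 12.00 6.00 0.00
    endloop
  endfacet
  facet normal 0.0000 0.0000 -1.0000
    outer loop
      vertex 7.85 0.29 0.00
      vertex 1.15 2.47 0.00
      vertex 12.00 6.00 0.00
    endloop
  endfacet
  facet normal 0.7952 0.5779 0.1835
    outer loop
      vertex 12.00 6.00 0.00
      vertex 7.85 11.71 0.00
      vertex 6.00 6.00 26.00
    endloop
  endfacet
  facet normal -0.3041 0.9348 0.1836
    outer loop
      vertex 7.85 11.71 0.00
      vertex 1.15 9.53 0.00
      vertex 6.00 6.00 26.00
    endloop
  endfacet
  facet normal -0.9830 0.0000 0.1834
    outer loop
      vertex 1.15 9.53 0.00
      vertex 1.15 2.47 0.00
      vertex 6.00 6.00 26.00
    endloop
  endfacet
  facet normal -0.3041 -0.9348 0.1836
    outer loop
      vertex 1.15 2.47 0.00
      vertex 7.85 0.29 0.00
      vertex 6.00 6.00 26.00
    endloop
  endfacet
  facet normal 0.7952 -0.5779 0.1835
    outer loop
      vertex 7.85 0.29 0.00
      vertex 12.00 6.00 0.00
      vertex 6.00 6.00 26.00
    endloop
  endfacet
endsolid part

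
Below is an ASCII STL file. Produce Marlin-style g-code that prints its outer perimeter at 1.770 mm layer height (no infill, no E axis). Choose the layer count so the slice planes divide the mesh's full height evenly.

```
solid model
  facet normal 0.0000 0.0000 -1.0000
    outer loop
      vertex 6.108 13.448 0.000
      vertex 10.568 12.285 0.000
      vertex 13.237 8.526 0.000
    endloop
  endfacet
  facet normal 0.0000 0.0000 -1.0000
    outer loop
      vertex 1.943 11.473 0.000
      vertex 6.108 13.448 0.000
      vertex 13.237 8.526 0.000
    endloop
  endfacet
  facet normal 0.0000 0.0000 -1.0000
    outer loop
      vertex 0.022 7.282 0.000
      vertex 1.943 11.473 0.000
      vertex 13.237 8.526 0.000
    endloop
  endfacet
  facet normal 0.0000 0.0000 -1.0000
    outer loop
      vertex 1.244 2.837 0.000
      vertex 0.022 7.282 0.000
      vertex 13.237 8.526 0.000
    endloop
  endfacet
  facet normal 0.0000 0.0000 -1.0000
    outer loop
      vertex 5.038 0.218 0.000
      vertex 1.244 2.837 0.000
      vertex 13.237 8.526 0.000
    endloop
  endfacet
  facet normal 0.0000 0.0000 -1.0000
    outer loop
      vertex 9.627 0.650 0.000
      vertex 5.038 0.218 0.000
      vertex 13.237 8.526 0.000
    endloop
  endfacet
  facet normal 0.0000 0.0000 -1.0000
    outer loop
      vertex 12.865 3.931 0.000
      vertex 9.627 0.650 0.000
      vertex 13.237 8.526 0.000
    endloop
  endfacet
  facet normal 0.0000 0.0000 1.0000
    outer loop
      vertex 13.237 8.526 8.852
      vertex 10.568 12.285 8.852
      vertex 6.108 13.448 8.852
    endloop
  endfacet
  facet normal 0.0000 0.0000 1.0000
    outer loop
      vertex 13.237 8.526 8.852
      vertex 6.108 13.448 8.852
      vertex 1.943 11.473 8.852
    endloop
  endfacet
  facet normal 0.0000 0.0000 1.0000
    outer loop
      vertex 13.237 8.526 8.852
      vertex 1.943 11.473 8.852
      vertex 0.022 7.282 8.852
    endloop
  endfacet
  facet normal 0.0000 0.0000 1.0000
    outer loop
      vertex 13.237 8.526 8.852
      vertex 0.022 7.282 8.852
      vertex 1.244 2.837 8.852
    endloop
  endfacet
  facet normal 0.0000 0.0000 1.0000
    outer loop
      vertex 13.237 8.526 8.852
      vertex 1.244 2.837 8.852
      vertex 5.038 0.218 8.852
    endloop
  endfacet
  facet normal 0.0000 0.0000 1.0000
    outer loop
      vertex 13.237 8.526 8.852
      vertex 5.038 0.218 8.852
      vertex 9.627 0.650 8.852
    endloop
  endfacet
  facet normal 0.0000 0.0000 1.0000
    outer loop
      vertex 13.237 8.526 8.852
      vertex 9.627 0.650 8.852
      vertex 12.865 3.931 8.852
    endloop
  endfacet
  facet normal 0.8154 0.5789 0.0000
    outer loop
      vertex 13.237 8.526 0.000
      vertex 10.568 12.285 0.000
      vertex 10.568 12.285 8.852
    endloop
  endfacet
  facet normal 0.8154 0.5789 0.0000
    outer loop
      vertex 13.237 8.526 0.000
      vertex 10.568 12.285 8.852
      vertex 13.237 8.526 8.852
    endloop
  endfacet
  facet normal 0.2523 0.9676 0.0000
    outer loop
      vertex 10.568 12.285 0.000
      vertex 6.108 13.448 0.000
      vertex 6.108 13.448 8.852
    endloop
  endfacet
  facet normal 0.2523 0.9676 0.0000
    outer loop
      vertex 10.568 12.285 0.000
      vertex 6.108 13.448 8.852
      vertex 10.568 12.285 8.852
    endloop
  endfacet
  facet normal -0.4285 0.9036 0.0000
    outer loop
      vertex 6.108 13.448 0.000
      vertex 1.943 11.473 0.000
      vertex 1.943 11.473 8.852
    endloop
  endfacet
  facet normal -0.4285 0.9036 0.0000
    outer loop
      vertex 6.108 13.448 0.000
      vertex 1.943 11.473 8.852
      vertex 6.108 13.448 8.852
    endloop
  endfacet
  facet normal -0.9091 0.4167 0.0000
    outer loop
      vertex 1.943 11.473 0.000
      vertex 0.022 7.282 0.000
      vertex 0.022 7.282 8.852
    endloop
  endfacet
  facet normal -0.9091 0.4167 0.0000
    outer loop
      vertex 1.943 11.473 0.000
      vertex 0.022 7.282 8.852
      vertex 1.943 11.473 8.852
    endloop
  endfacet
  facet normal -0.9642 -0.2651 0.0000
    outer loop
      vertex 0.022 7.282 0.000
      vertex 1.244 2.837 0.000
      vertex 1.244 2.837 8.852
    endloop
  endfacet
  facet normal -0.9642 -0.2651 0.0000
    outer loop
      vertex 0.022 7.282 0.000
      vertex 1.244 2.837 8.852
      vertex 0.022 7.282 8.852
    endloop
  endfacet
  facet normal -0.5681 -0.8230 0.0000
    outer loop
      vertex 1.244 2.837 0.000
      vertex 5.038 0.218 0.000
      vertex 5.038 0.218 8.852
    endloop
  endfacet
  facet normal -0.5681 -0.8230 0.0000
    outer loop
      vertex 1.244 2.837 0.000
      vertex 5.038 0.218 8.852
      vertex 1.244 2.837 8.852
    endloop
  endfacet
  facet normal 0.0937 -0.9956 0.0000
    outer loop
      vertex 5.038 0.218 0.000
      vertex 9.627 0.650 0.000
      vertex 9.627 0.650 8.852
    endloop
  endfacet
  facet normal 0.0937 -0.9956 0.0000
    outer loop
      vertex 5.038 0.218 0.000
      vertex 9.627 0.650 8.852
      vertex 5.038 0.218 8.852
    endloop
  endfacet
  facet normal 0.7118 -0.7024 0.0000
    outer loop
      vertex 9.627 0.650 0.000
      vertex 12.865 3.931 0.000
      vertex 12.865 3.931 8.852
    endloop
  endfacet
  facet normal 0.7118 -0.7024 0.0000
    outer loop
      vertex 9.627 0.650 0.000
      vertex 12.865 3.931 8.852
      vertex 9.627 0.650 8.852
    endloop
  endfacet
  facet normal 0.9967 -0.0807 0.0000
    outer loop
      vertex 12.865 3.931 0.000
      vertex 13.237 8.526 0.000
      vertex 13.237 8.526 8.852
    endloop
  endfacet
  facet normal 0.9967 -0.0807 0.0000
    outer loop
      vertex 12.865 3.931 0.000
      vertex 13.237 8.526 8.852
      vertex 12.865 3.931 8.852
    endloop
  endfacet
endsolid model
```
; perimeter-only toolpath
G21 ; units = mm
G90 ; absolute positioning
G28 ; home
; layer 1
G0 Z1.770
G0 X13.237 Y8.526
G1 X10.568 Y12.285
G1 X6.108 Y13.448
G1 X1.943 Y11.473
G1 X0.022 Y7.282
G1 X1.244 Y2.837
G1 X5.038 Y0.218
G1 X9.627 Y0.650
G1 X12.865 Y3.931
G1 X13.237 Y8.526
; layer 2
G0 Z3.541
G0 X13.237 Y8.526
G1 X10.568 Y12.285
G1 X6.108 Y13.448
G1 X1.943 Y11.473
G1 X0.022 Y7.282
G1 X1.244 Y2.837
G1 X5.038 Y0.218
G1 X9.627 Y0.650
G1 X12.865 Y3.931
G1 X13.237 Y8.526
; layer 3
G0 Z5.311
G0 X13.237 Y8.526
G1 X10.568 Y12.285
G1 X6.108 Y13.448
G1 X1.943 Y11.473
G1 X0.022 Y7.282
G1 X1.244 Y2.837
G1 X5.038 Y0.218
G1 X9.627 Y0.650
G1 X12.865 Y3.931
G1 X13.237 Y8.526
; layer 4
G0 Z7.082
G0 X13.237 Y8.526
G1 X10.568 Y12.285
G1 X6.108 Y13.448
G1 X1.943 Y11.473
G1 X0.022 Y7.282
G1 X1.244 Y2.837
G1 X5.038 Y0.218
G1 X9.627 Y0.650
G1 X12.865 Y3.931
G1 X13.237 Y8.526
; layer 5
G0 Z8.852
G0 X13.237 Y8.526
G1 X10.568 Y12.285
G1 X6.108 Y13.448
G1 X1.943 Y11.473
G1 X0.022 Y7.282
G1 X1.244 Y2.837
G1 X5.038 Y0.218
G1 X9.627 Y0.650
G1 X12.865 Y3.931
G1 X13.237 Y8.526
M2 ; end

The solid is a regular 9-sided prism (a cylinder approximated with 9 flat sides), circumscribed radius ≈ 6.74 mm, height ≈ 8.85 mm. Slicing at Δz = 1.770 mm — 5 equal slices spanning the solid's height, so layer i sits at z = i·h/5 — gives 5 non-empty perimeters. Each is a 9-segment closed polygon; G0 lifts to the layer z and rapids to the start vertex, then G1 traces the edges.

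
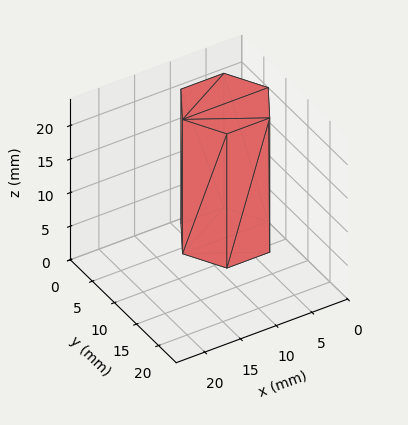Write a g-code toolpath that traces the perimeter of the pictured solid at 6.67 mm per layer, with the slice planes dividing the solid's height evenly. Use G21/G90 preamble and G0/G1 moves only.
Reading the render: the shape is a regular 6-sided prism (a cylinder approximated with 6 flat sides), circumscribed radius ≈ 6 mm, height ≈ 20 mm (dimensions read to the nearest mm from the axis ticks). For the g-code, the solid's height is divided into equal slices at the stated Δz and each level perimeter traced with G1 moves after a G0 lift.

; perimeter-only toolpath
G21 ; units = mm
G90 ; absolute positioning
G28 ; home
; layer 1
G0 Z6.67
G0 X12.00 Y6.00
G1 X9.00 Y11.20
G1 X3.00 Y11.20
G1 X0.00 Y6.00
G1 X3.00 Y0.80
G1 X9.00 Y0.80
G1 X12.00 Y6.00
; layer 2
G0 Z13.33
G0 X12.00 Y6.00
G1 X9.00 Y11.20
G1 X3.00 Y11.20
G1 X0.00 Y6.00
G1 X3.00 Y0.80
G1 X9.00 Y0.80
G1 X12.00 Y6.00
; layer 3
G0 Z20.00
G0 X12.00 Y6.00
G1 X9.00 Y11.20
G1 X3.00 Y11.20
G1 X0.00 Y6.00
G1 X3.00 Y0.80
G1 X9.00 Y0.80
G1 X12.00 Y6.00
M2 ; end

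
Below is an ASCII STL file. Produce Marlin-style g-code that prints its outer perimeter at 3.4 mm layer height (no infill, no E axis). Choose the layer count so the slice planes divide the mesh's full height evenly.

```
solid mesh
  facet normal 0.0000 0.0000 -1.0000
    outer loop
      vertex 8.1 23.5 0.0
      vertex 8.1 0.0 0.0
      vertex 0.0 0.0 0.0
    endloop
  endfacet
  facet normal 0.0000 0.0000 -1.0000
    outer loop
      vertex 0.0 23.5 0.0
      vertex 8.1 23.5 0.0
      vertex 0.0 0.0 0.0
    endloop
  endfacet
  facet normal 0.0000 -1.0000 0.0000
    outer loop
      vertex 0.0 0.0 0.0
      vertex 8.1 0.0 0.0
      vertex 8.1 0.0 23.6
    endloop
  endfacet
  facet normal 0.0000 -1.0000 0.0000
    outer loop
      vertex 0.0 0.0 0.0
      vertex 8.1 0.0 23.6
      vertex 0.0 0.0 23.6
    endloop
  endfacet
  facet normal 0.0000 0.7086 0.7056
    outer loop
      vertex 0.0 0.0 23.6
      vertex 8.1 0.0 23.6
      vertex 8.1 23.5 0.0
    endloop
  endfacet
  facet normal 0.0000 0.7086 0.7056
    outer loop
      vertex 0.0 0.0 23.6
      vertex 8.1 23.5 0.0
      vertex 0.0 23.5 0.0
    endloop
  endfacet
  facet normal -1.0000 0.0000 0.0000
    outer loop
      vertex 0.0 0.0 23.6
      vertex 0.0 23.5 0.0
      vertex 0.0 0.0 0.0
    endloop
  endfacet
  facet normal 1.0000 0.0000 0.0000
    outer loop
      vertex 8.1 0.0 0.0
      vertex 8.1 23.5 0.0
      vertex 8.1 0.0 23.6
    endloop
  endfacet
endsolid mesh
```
; perimeter-only toolpath
G21 ; units = mm
G90 ; absolute positioning
G28 ; home
; layer 1
G0 Z3.4
G0 X0.0 Y0.0
G1 X8.1 Y0.0
G1 X8.1 Y20.1
G1 X0.0 Y20.1
G1 X0.0 Y0.0
; layer 2
G0 Z6.7
G0 X0.0 Y0.0
G1 X8.1 Y0.0
G1 X8.1 Y16.8
G1 X0.0 Y16.8
G1 X0.0 Y0.0
; layer 3
G0 Z10.1
G0 X0.0 Y0.0
G1 X8.1 Y0.0
G1 X8.1 Y13.4
G1 X0.0 Y13.4
G1 X0.0 Y0.0
; layer 4
G0 Z13.5
G0 X0.0 Y0.0
G1 X8.1 Y0.0
G1 X8.1 Y10.1
G1 X0.0 Y10.1
G1 X0.0 Y0.0
; layer 5
G0 Z16.9
G0 X0.0 Y0.0
G1 X8.1 Y0.0
G1 X8.1 Y6.7
G1 X0.0 Y6.7
G1 X0.0 Y0.0
; layer 6
G0 Z20.2
G0 X0.0 Y0.0
G1 X8.1 Y0.0
G1 X8.1 Y3.4
G1 X0.0 Y3.4
G1 X0.0 Y0.0
M2 ; end

The solid is a wedge (ramp): 8.1 × 23.5 mm base, rising to 23.6 mm along the y=0 edge and sloping linearly to z=0 at y=23.5. Slicing at Δz = 3.4 mm — 7 equal slices spanning the solid's height, so layer i sits at z = i·h/7 — gives 6 non-empty perimeters. Each is a 4-segment closed polygon; G0 lifts to the layer z and rapids to the start vertex, then G1 traces the edges. The cross-section shrinks linearly with z (the slice at the apex is degenerate and omitted).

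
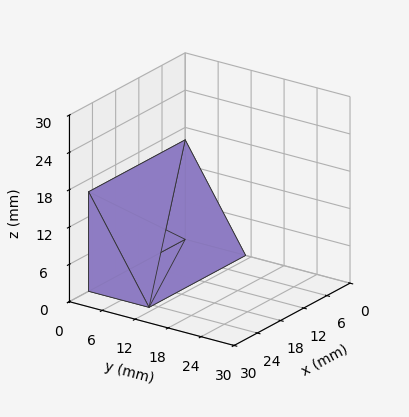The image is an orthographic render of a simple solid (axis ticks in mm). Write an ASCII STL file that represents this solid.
Reading the render: the shape is a wedge (ramp): 25 × 11 mm base, rising to 16 mm along the y=0 edge and sloping linearly to z=0 at y=11 (dimensions read to the nearest mm from the axis ticks). For the STL, each face is triangulated and given an outward normal.

solid part
  facet normal 0.0000 0.0000 -1.0000
    outer loop
      vertex 25.0 11.0 0.0
      vertex 25.0 0.0 0.0
      vertex 0.0 0.0 0.0
    endloop
  endfacet
  facet normal 0.0000 0.0000 -1.0000
    outer loop
      vertex 0.0 11.0 0.0
      vertex 25.0 11.0 0.0
      vertex 0.0 0.0 0.0
    endloop
  endfacet
  facet normal 0.0000 -1.0000 0.0000
    outer loop
      vertex 0.0 0.0 0.0
      vertex 25.0 0.0 0.0
      vertex 25.0 0.0 16.0
    endloop
  endfacet
  facet normal 0.0000 -1.0000 0.0000
    outer loop
      vertex 0.0 0.0 0.0
      vertex 25.0 0.0 16.0
      vertex 0.0 0.0 16.0
    endloop
  endfacet
  facet normal 0.0000 0.8240 0.5665
    outer loop
      vertex 0.0 0.0 16.0
      vertex 25.0 0.0 16.0
      vertex 25.0 11.0 0.0
    endloop
  endfacet
  facet normal 0.0000 0.8240 0.5665
    outer loop
      vertex 0.0 0.0 16.0
      vertex 25.0 11.0 0.0
      vertex 0.0 11.0 0.0
    endloop
  endfacet
  facet normal -1.0000 0.0000 0.0000
    outer loop
      vertex 0.0 0.0 16.0
      vertex 0.0 11.0 0.0
      vertex 0.0 0.0 0.0
    endloop
  endfacet
  facet normal 1.0000 0.0000 0.0000
    outer loop
      vertex 25.0 0.0 0.0
      vertex 25.0 11.0 0.0
      vertex 25.0 0.0 16.0
    endloop
  endfacet
endsolid part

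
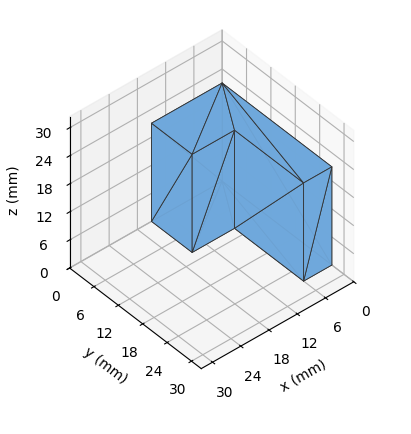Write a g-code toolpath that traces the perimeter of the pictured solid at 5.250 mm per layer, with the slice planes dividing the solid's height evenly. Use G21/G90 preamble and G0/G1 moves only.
Reading the render: the shape is an L-shaped prism: outer 15 × 27 mm, arm thicknesses ≈ 10 mm (horizontal) and 6 mm (vertical), extruded 21 mm in z (dimensions read to the nearest mm from the axis ticks). For the g-code, the solid's height is divided into equal slices at the stated Δz and each level perimeter traced with G1 moves after a G0 lift.

; perimeter-only toolpath
G21 ; units = mm
G90 ; absolute positioning
G28 ; home
; layer 1
G0 Z5.250
G0 X0.000 Y0.000
G1 X15.000 Y0.000
G1 X15.000 Y10.000
G1 X6.000 Y10.000
G1 X6.000 Y27.000
G1 X0.000 Y27.000
G1 X0.000 Y0.000
; layer 2
G0 Z10.500
G0 X0.000 Y0.000
G1 X15.000 Y0.000
G1 X15.000 Y10.000
G1 X6.000 Y10.000
G1 X6.000 Y27.000
G1 X0.000 Y27.000
G1 X0.000 Y0.000
; layer 3
G0 Z15.750
G0 X0.000 Y0.000
G1 X15.000 Y0.000
G1 X15.000 Y10.000
G1 X6.000 Y10.000
G1 X6.000 Y27.000
G1 X0.000 Y27.000
G1 X0.000 Y0.000
; layer 4
G0 Z21.000
G0 X0.000 Y0.000
G1 X15.000 Y0.000
G1 X15.000 Y10.000
G1 X6.000 Y10.000
G1 X6.000 Y27.000
G1 X0.000 Y27.000
G1 X0.000 Y0.000
M2 ; end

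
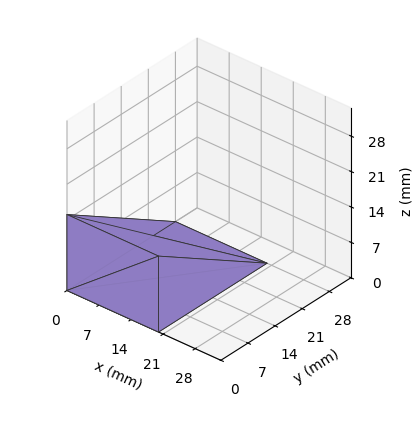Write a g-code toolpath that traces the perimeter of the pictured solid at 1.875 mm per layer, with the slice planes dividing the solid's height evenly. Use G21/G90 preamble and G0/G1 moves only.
Reading the render: the shape is a wedge (ramp): 20 × 28 mm base, rising to 15 mm along the y=0 edge and sloping linearly to z=0 at y=28 (dimensions read to the nearest mm from the axis ticks). For the g-code, the solid's height is divided into equal slices at the stated Δz and each level perimeter traced with G1 moves after a G0 lift.

; perimeter-only toolpath
G21 ; units = mm
G90 ; absolute positioning
G28 ; home
; layer 1
G0 Z1.875
G0 X0.000 Y0.000
G1 X20.000 Y0.000
G1 X20.000 Y24.500
G1 X0.000 Y24.500
G1 X0.000 Y0.000
; layer 2
G0 Z3.750
G0 X0.000 Y0.000
G1 X20.000 Y0.000
G1 X20.000 Y21.000
G1 X0.000 Y21.000
G1 X0.000 Y0.000
; layer 3
G0 Z5.625
G0 X0.000 Y0.000
G1 X20.000 Y0.000
G1 X20.000 Y17.500
G1 X0.000 Y17.500
G1 X0.000 Y0.000
; layer 4
G0 Z7.500
G0 X0.000 Y0.000
G1 X20.000 Y0.000
G1 X20.000 Y14.000
G1 X0.000 Y14.000
G1 X0.000 Y0.000
; layer 5
G0 Z9.375
G0 X0.000 Y0.000
G1 X20.000 Y0.000
G1 X20.000 Y10.500
G1 X0.000 Y10.500
G1 X0.000 Y0.000
; layer 6
G0 Z11.250
G0 X0.000 Y0.000
G1 X20.000 Y0.000
G1 X20.000 Y7.000
G1 X0.000 Y7.000
G1 X0.000 Y0.000
; layer 7
G0 Z13.125
G0 X0.000 Y0.000
G1 X20.000 Y0.000
G1 X20.000 Y3.500
G1 X0.000 Y3.500
G1 X0.000 Y0.000
M2 ; end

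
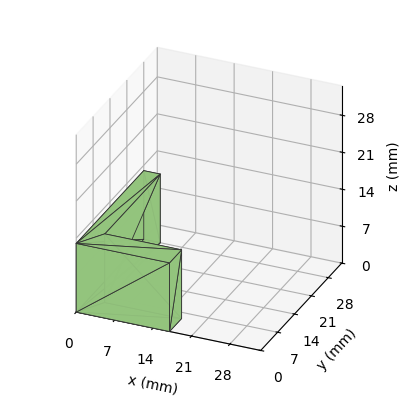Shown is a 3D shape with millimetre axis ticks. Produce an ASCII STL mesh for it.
Reading the render: the shape is an L-shaped prism: outer 17 × 28 mm, arm thicknesses ≈ 5 mm (horizontal) and 3 mm (vertical), extruded 13 mm in z (dimensions read to the nearest mm from the axis ticks). For the STL, each face is triangulated and given an outward normal.

solid part
  facet normal 0.0000 0.0000 -1.0000
    outer loop
      vertex 17.00 5.00 0.00
      vertex 17.00 0.00 0.00
      vertex 0.00 0.00 0.00
    endloop
  endfacet
  facet normal 0.0000 0.0000 -1.0000
    outer loop
      vertex 3.00 5.00 0.00
      vertex 17.00 5.00 0.00
      vertex 0.00 0.00 0.00
    endloop
  endfacet
  facet normal 0.0000 0.0000 -1.0000
    outer loop
      vertex 3.00 28.00 0.00
      vertex 3.00 5.00 0.00
      vertex 0.00 0.00 0.00
    endloop
  endfacet
  facet normal 0.0000 0.0000 -1.0000
    outer loop
      vertex 0.00 28.00 0.00
      vertex 3.00 28.00 0.00
      vertex 0.00 0.00 0.00
    endloop
  endfacet
  facet normal 0.0000 0.0000 1.0000
    outer loop
      vertex 0.00 0.00 13.00
      vertex 17.00 0.00 13.00
      vertex 17.00 5.00 13.00
    endloop
  endfacet
  facet normal 0.0000 0.0000 1.0000
    outer loop
      vertex 0.00 0.00 13.00
      vertex 17.00 5.00 13.00
      vertex 3.00 5.00 13.00
    endloop
  endfacet
  facet normal 0.0000 0.0000 1.0000
    outer loop
      vertex 0.00 0.00 13.00
      vertex 3.00 5.00 13.00
      vertex 3.00 28.00 13.00
    endloop
  endfacet
  facet normal 0.0000 0.0000 1.0000
    outer loop
      vertex 0.00 0.00 13.00
      vertex 3.00 28.00 13.00
      vertex 0.00 28.00 13.00
    endloop
  endfacet
  facet normal 0.0000 -1.0000 0.0000
    outer loop
      vertex 0.00 0.00 0.00
      vertex 17.00 0.00 0.00
      vertex 17.00 0.00 13.00
    endloop
  endfacet
  facet normal 0.0000 -1.0000 0.0000
    outer loop
      vertex 0.00 0.00 0.00
      vertex 17.00 0.00 13.00
      vertex 0.00 0.00 13.00
    endloop
  endfacet
  facet normal 1.0000 0.0000 0.0000
    outer loop
      vertex 17.00 0.00 0.00
      vertex 17.00 5.00 0.00
      vertex 17.00 5.00 13.00
    endloop
  endfacet
  facet normal 1.0000 0.0000 0.0000
    outer loop
      vertex 17.00 0.00 0.00
      vertex 17.00 5.00 13.00
      vertex 17.00 0.00 13.00
    endloop
  endfacet
  facet normal 0.0000 1.0000 0.0000
    outer loop
      vertex 17.00 5.00 0.00
      vertex 3.00 5.00 0.00
      vertex 3.00 5.00 13.00
    endloop
  endfacet
  facet normal 0.0000 1.0000 0.0000
    outer loop
      vertex 17.00 5.00 0.00
      vertex 3.00 5.00 13.00
      vertex 17.00 5.00 13.00
    endloop
  endfacet
  facet normal 1.0000 0.0000 0.0000
    outer loop
      vertex 3.00 5.00 0.00
      vertex 3.00 28.00 0.00
      vertex 3.00 28.00 13.00
    endloop
  endfacet
  facet normal 1.0000 0.0000 0.0000
    outer loop
      vertex 3.00 5.00 0.00
      vertex 3.00 28.00 13.00
      vertex 3.00 5.00 13.00
    endloop
  endfacet
  facet normal 0.0000 1.0000 0.0000
    outer loop
      vertex 3.00 28.00 0.00
      vertex 0.00 28.00 0.00
      vertex 0.00 28.00 13.00
    endloop
  endfacet
  facet normal 0.0000 1.0000 0.0000
    outer loop
      vertex 3.00 28.00 0.00
      vertex 0.00 28.00 13.00
      vertex 3.00 28.00 13.00
    endloop
  endfacet
  facet normal -1.0000 0.0000 0.0000
    outer loop
      vertex 0.00 28.00 0.00
      vertex 0.00 0.00 0.00
      vertex 0.00 0.00 13.00
    endloop
  endfacet
  facet normal -1.0000 0.0000 0.0000
    outer loop
      vertex 0.00 28.00 0.00
      vertex 0.00 0.00 13.00
      vertex 0.00 28.00 13.00
    endloop
  endfacet
endsolid part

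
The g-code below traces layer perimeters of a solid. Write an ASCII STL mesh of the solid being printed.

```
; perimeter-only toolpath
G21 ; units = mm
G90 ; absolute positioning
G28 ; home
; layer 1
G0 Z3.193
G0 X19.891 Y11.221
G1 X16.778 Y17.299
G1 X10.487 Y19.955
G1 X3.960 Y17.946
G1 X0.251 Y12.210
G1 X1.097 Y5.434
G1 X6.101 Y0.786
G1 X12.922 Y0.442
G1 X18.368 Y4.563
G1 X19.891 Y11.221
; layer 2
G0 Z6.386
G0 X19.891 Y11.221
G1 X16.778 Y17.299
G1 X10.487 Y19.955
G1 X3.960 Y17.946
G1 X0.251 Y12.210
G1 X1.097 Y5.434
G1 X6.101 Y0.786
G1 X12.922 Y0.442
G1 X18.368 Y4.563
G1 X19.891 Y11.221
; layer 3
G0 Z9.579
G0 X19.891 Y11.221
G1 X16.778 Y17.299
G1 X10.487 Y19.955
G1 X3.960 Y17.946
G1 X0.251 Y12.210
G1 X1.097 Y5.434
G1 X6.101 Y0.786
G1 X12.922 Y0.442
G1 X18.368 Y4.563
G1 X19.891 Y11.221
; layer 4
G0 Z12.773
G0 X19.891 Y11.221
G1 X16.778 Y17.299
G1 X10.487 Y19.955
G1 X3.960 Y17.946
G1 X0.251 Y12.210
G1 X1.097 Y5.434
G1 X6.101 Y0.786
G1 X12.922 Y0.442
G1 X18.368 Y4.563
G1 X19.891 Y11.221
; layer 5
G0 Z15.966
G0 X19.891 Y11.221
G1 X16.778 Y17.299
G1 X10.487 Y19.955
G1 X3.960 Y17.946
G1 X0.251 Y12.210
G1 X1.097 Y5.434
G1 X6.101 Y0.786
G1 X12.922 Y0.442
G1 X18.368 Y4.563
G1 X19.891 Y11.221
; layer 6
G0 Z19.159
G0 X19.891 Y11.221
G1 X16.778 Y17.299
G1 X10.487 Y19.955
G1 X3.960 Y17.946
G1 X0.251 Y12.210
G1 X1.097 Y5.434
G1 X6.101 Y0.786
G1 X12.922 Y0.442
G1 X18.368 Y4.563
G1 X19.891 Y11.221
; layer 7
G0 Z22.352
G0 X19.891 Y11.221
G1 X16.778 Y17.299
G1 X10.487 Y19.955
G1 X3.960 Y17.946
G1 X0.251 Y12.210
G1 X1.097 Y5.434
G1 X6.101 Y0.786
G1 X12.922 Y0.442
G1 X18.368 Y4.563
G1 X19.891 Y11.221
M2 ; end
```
solid part
  facet normal 0.0000 0.0000 -1.0000
    outer loop
      vertex 10.487 19.955 0.000
      vertex 16.778 17.299 0.000
      vertex 19.891 11.221 0.000
    endloop
  endfacet
  facet normal 0.0000 0.0000 -1.0000
    outer loop
      vertex 3.960 17.946 0.000
      vertex 10.487 19.955 0.000
      vertex 19.891 11.221 0.000
    endloop
  endfacet
  facet normal 0.0000 0.0000 -1.0000
    outer loop
      vertex 0.251 12.210 0.000
      vertex 3.960 17.946 0.000
      vertex 19.891 11.221 0.000
    endloop
  endfacet
  facet normal 0.0000 0.0000 -1.0000
    outer loop
      vertex 1.097 5.434 0.000
      vertex 0.251 12.210 0.000
      vertex 19.891 11.221 0.000
    endloop
  endfacet
  facet normal 0.0000 0.0000 -1.0000
    outer loop
      vertex 6.101 0.786 0.000
      vertex 1.097 5.434 0.000
      vertex 19.891 11.221 0.000
    endloop
  endfacet
  facet normal 0.0000 0.0000 -1.0000
    outer loop
      vertex 12.922 0.442 0.000
      vertex 6.101 0.786 0.000
      vertex 19.891 11.221 0.000
    endloop
  endfacet
  facet normal 0.0000 0.0000 -1.0000
    outer loop
      vertex 18.368 4.563 0.000
      vertex 12.922 0.442 0.000
      vertex 19.891 11.221 0.000
    endloop
  endfacet
  facet normal 0.0000 0.0000 1.0000
    outer loop
      vertex 19.891 11.221 22.352
      vertex 16.778 17.299 22.352
      vertex 10.487 19.955 22.352
    endloop
  endfacet
  facet normal 0.0000 0.0000 1.0000
    outer loop
      vertex 19.891 11.221 22.352
      vertex 10.487 19.955 22.352
      vertex 3.960 17.946 22.352
    endloop
  endfacet
  facet normal 0.0000 0.0000 1.0000
    outer loop
      vertex 19.891 11.221 22.352
      vertex 3.960 17.946 22.352
      vertex 0.251 12.210 22.352
    endloop
  endfacet
  facet normal 0.0000 0.0000 1.0000
    outer loop
      vertex 19.891 11.221 22.352
      vertex 0.251 12.210 22.352
      vertex 1.097 5.434 22.352
    endloop
  endfacet
  facet normal 0.0000 0.0000 1.0000
    outer loop
      vertex 19.891 11.221 22.352
      vertex 1.097 5.434 22.352
      vertex 6.101 0.786 22.352
    endloop
  endfacet
  facet normal 0.0000 0.0000 1.0000
    outer loop
      vertex 19.891 11.221 22.352
      vertex 6.101 0.786 22.352
      vertex 12.922 0.442 22.352
    endloop
  endfacet
  facet normal 0.0000 0.0000 1.0000
    outer loop
      vertex 19.891 11.221 22.352
      vertex 12.922 0.442 22.352
      vertex 18.368 4.563 22.352
    endloop
  endfacet
  facet normal 0.8901 0.4559 0.0000
    outer loop
      vertex 19.891 11.221 0.000
      vertex 16.778 17.299 0.000
      vertex 16.778 17.299 22.352
    endloop
  endfacet
  facet normal 0.8901 0.4559 0.0000
    outer loop
      vertex 19.891 11.221 0.000
      vertex 16.778 17.299 22.352
      vertex 19.891 11.221 22.352
    endloop
  endfacet
  facet normal 0.3889 0.9213 0.0000
    outer loop
      vertex 16.778 17.299 0.000
      vertex 10.487 19.955 0.000
      vertex 10.487 19.955 22.352
    endloop
  endfacet
  facet normal 0.3889 0.9213 0.0000
    outer loop
      vertex 16.778 17.299 0.000
      vertex 10.487 19.955 22.352
      vertex 16.778 17.299 22.352
    endloop
  endfacet
  facet normal -0.2942 0.9558 0.0000
    outer loop
      vertex 10.487 19.955 0.000
      vertex 3.960 17.946 0.000
      vertex 3.960 17.946 22.352
    endloop
  endfacet
  facet normal -0.2942 0.9558 0.0000
    outer loop
      vertex 10.487 19.955 0.000
      vertex 3.960 17.946 22.352
      vertex 10.487 19.955 22.352
    endloop
  endfacet
  facet normal -0.8397 0.5430 0.0000
    outer loop
      vertex 3.960 17.946 0.000
      vertex 0.251 12.210 0.000
      vertex 0.251 12.210 22.352
    endloop
  endfacet
  facet normal -0.8397 0.5430 0.0000
    outer loop
      vertex 3.960 17.946 0.000
      vertex 0.251 12.210 22.352
      vertex 3.960 17.946 22.352
    endloop
  endfacet
  facet normal -0.9923 -0.1239 0.0000
    outer loop
      vertex 0.251 12.210 0.000
      vertex 1.097 5.434 0.000
      vertex 1.097 5.434 22.352
    endloop
  endfacet
  facet normal -0.9923 -0.1239 0.0000
    outer loop
      vertex 0.251 12.210 0.000
      vertex 1.097 5.434 22.352
      vertex 0.251 12.210 22.352
    endloop
  endfacet
  facet normal -0.6806 -0.7327 0.0000
    outer loop
      vertex 1.097 5.434 0.000
      vertex 6.101 0.786 0.000
      vertex 6.101 0.786 22.352
    endloop
  endfacet
  facet normal -0.6806 -0.7327 0.0000
    outer loop
      vertex 1.097 5.434 0.000
      vertex 6.101 0.786 22.352
      vertex 1.097 5.434 22.352
    endloop
  endfacet
  facet normal -0.0504 -0.9987 0.0000
    outer loop
      vertex 6.101 0.786 0.000
      vertex 12.922 0.442 0.000
      vertex 12.922 0.442 22.352
    endloop
  endfacet
  facet normal -0.0504 -0.9987 0.0000
    outer loop
      vertex 6.101 0.786 0.000
      vertex 12.922 0.442 22.352
      vertex 6.101 0.786 22.352
    endloop
  endfacet
  facet normal 0.6034 -0.7974 0.0000
    outer loop
      vertex 12.922 0.442 0.000
      vertex 18.368 4.563 0.000
      vertex 18.368 4.563 22.352
    endloop
  endfacet
  facet normal 0.6034 -0.7974 0.0000
    outer loop
      vertex 12.922 0.442 0.000
      vertex 18.368 4.563 22.352
      vertex 12.922 0.442 22.352
    endloop
  endfacet
  facet normal 0.9748 -0.2230 0.0000
    outer loop
      vertex 18.368 4.563 0.000
      vertex 19.891 11.221 0.000
      vertex 19.891 11.221 22.352
    endloop
  endfacet
  facet normal 0.9748 -0.2230 0.0000
    outer loop
      vertex 18.368 4.563 0.000
      vertex 19.891 11.221 22.352
      vertex 18.368 4.563 22.352
    endloop
  endfacet
endsolid part

The G0 Z moves step by Δz≈3.193 mm. Every layer's G1 loop is the same polygon, so the solid is a straight extrusion of it from z=0 to z≈22.4. Closing with flat bottom and top caps and triangulating gives 32 facets — a regular 9-sided prism (a cylinder approximated with 9 flat sides), circumscribed radius ≈ 9.98 mm, height ≈ 22.4 mm.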